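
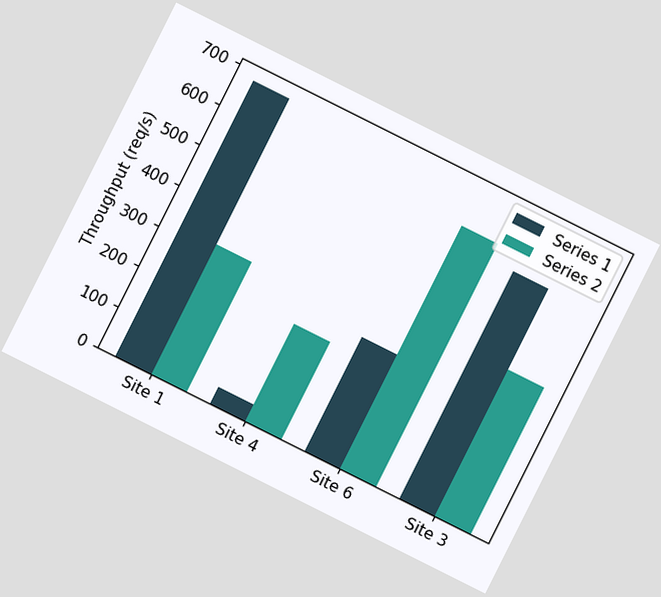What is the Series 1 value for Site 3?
560req/s

The chart is tilted about 27° clockwise. The Series 1 bar at Site 3 reaches 560req/s on the y-axis.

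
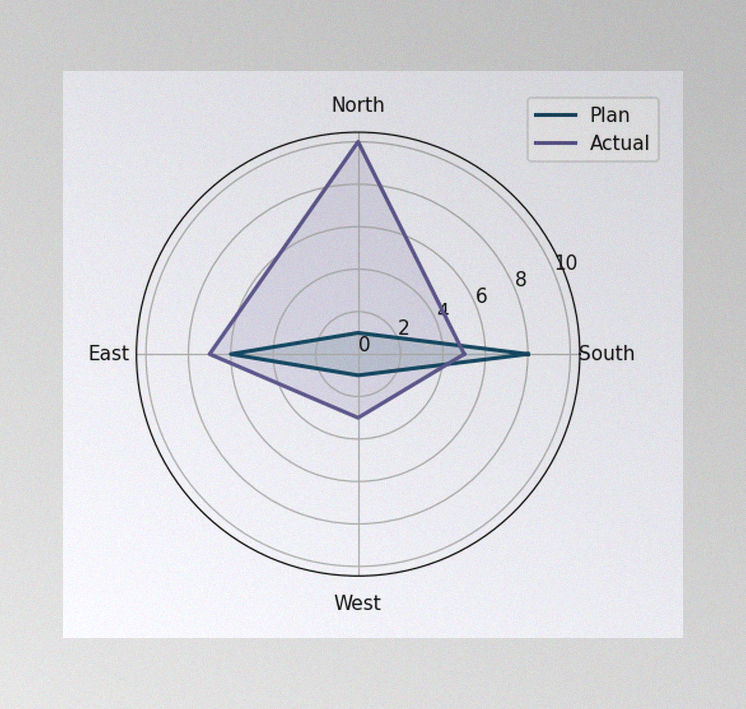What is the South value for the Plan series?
8

The image has some photo noise and uneven lighting. On the South axis, Plan reaches 8.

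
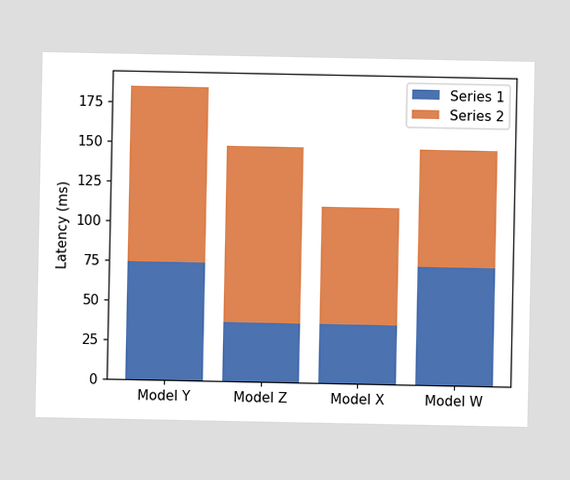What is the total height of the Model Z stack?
148ms

The Model Z stack's top reaches 148ms on the y-axis.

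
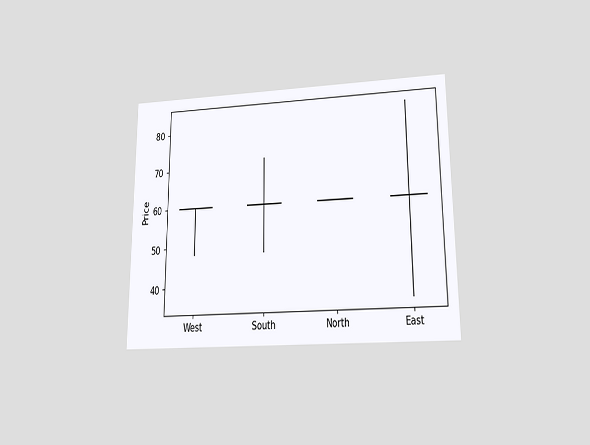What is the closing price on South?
60

The chart is viewed slightly from below. The South candle closes at 60.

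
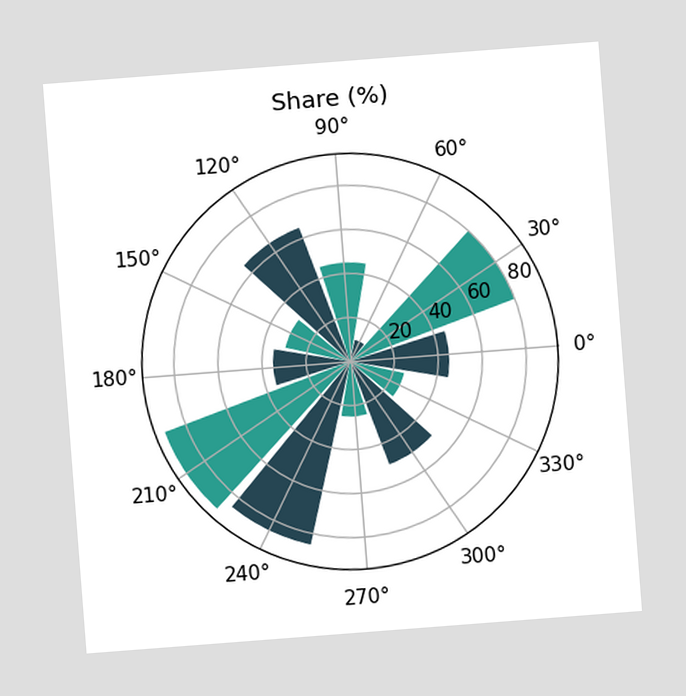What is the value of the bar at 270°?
The chart is tilted about 4° counter-clockwise. The bar at 270° reaches 25% on the radial axis.

25%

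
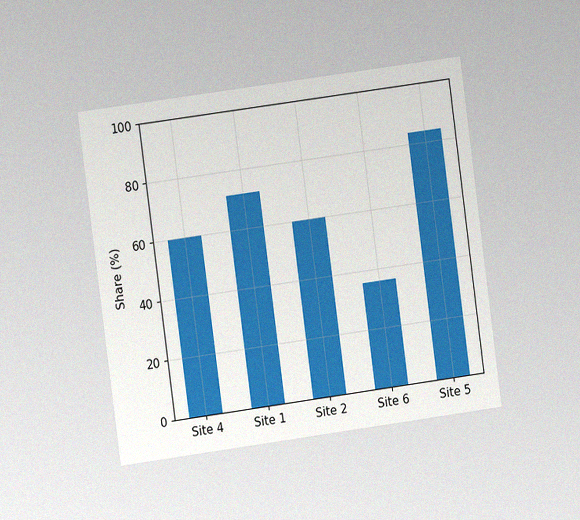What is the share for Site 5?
84%

The chart is tilted about 8° counter-clockwise and viewed at a slight angle, with some photo noise. Reading along the chart's y-axis, the Site 5 bar reaches 84%.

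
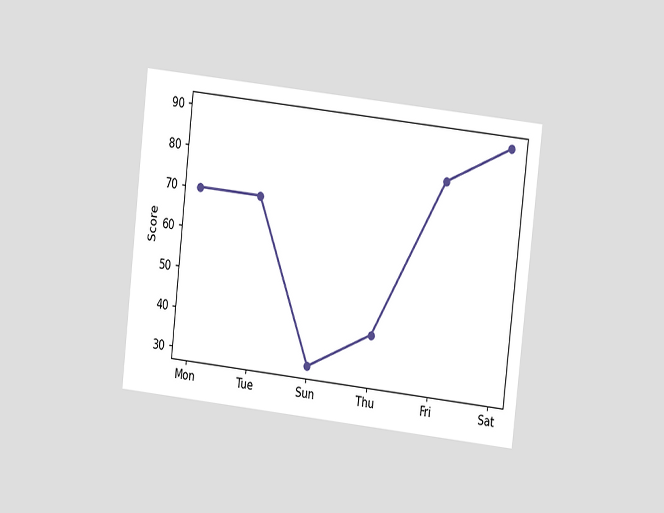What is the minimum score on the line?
30

The chart is tilted about 6° clockwise and viewed at a slight angle. The lowest point is at Sun, and reading across to the y-axis gives 30.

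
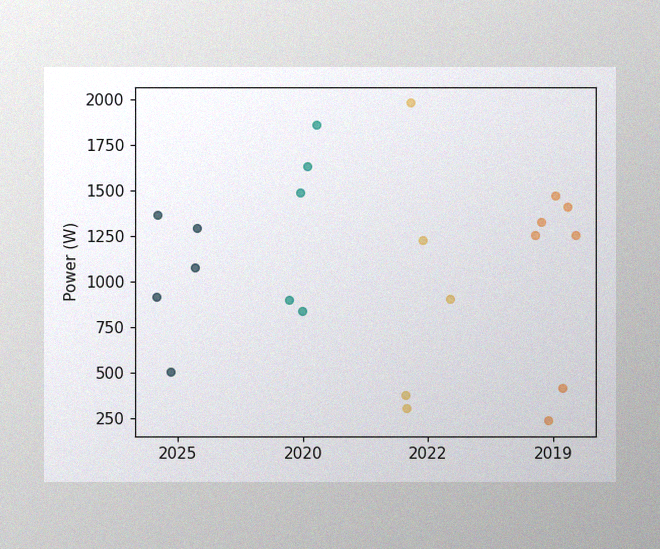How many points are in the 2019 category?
7

The image has some photo noise and uneven lighting. Counting the markers in the 2019 column gives 7.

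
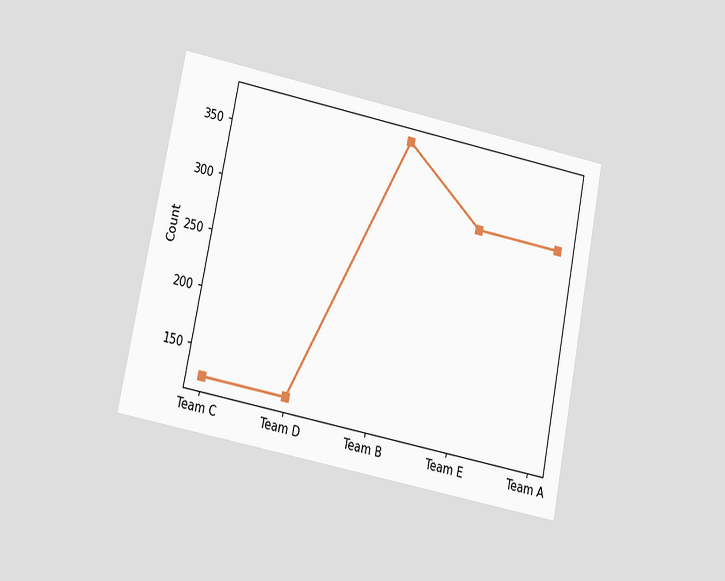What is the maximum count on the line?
The chart is tilted about 11° clockwise and viewed at a slight angle. The highest point is at Team B, and reading across to the y-axis gives 372.

372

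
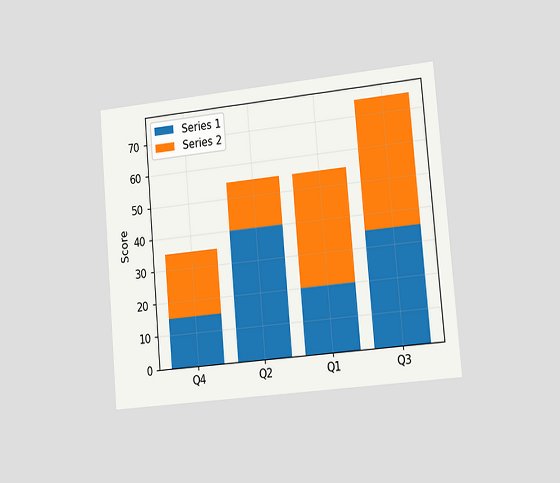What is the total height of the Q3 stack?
The chart is tilted about 5° counter-clockwise and viewed slightly from the right. The Q3 stack's top reaches 75 on the y-axis.

75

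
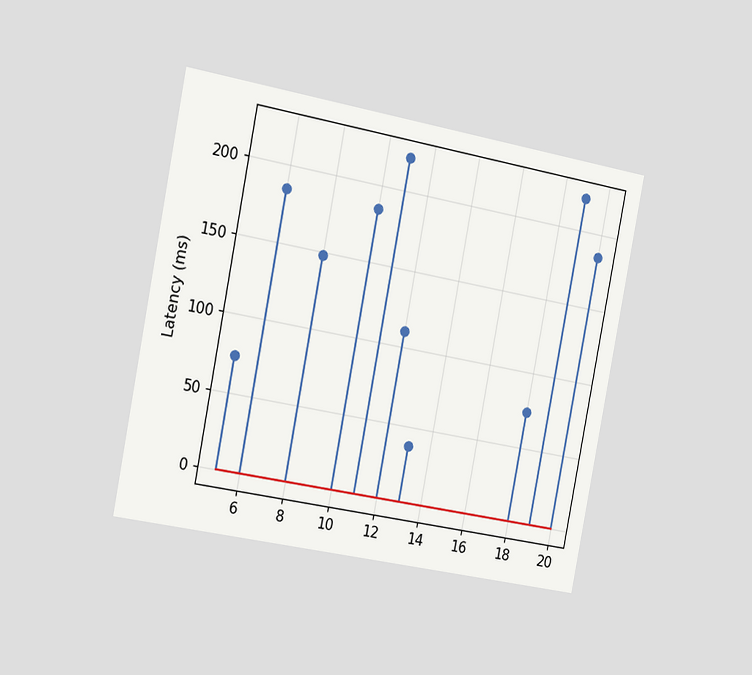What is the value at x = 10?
The chart is tilted about 11° clockwise and viewed slightly from the left. The stem at x=10 reaches 185ms.

185ms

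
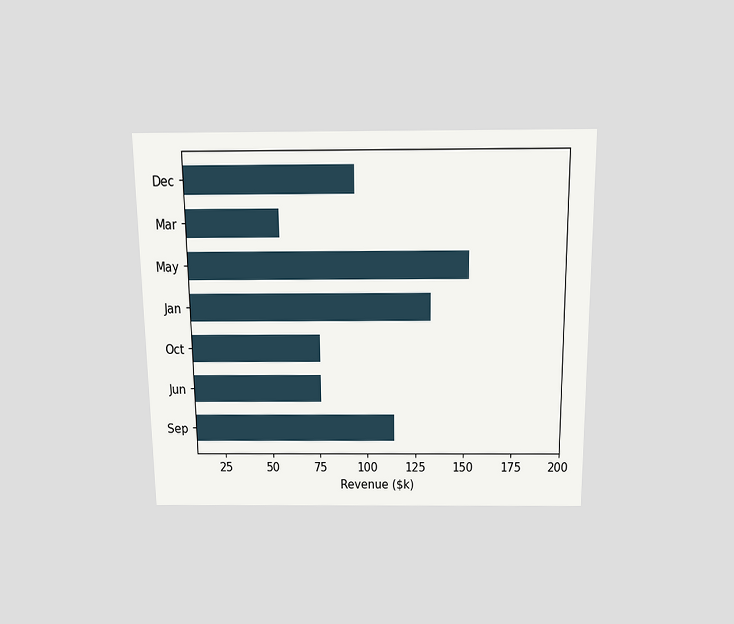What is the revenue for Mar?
The chart is viewed slightly from above. Reading along the chart's x-axis, the Mar bar reaches $57k.

$57k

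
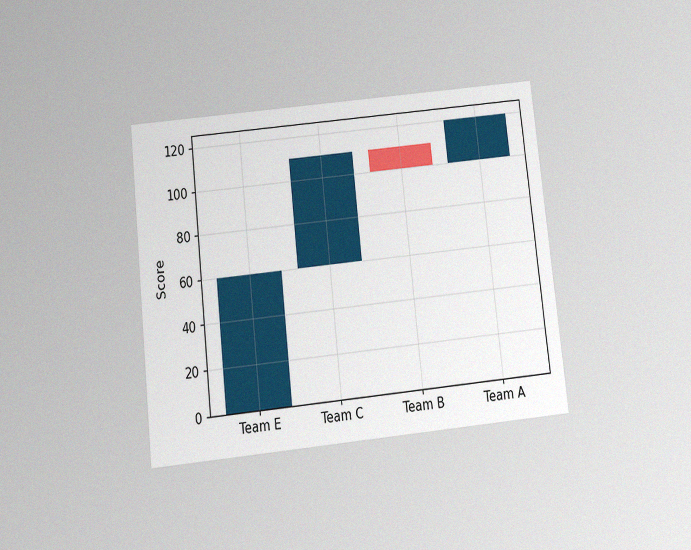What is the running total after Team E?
The chart is tilted about 6° counter-clockwise and viewed slightly from below, with some photo noise. After Team E the running total reaches 60.

60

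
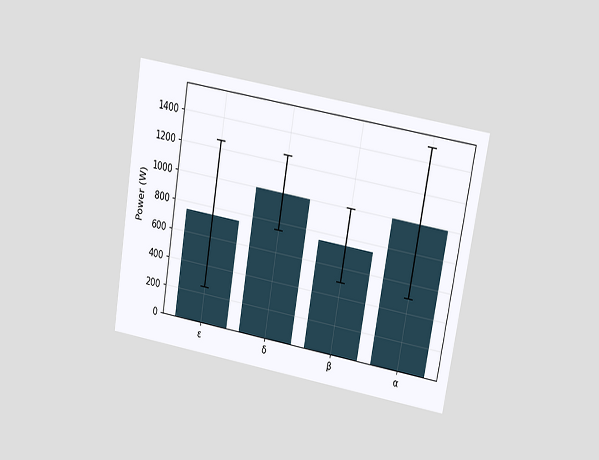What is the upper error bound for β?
The chart is tilted about 10° clockwise and viewed at a slight angle. The β bar's upper whisker reaches 1000W.

1000W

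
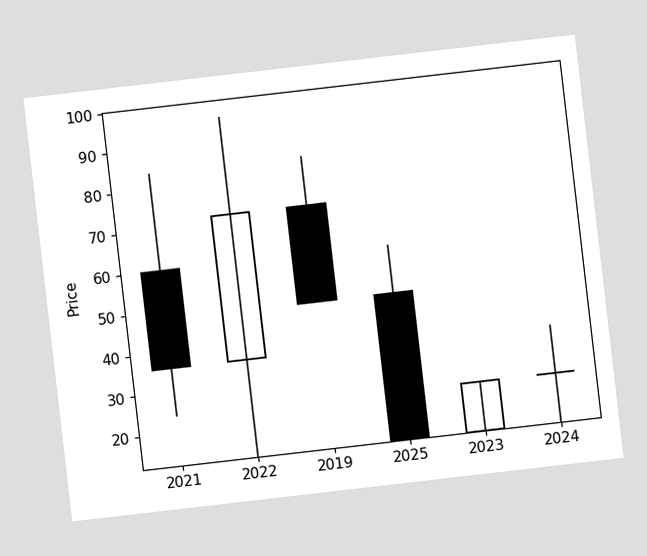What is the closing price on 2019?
48

The chart is tilted about 7° counter-clockwise. The 2019 candle closes at 48.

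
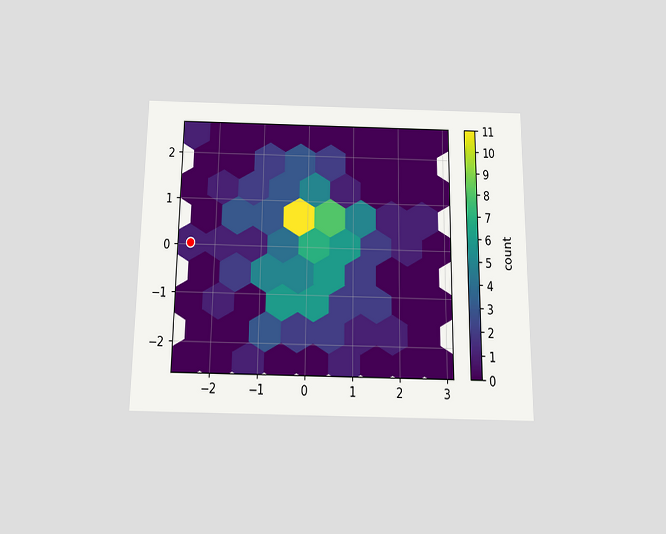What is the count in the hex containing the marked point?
1

The chart is viewed slightly from below. The marked hex reads 1 on the colorbar.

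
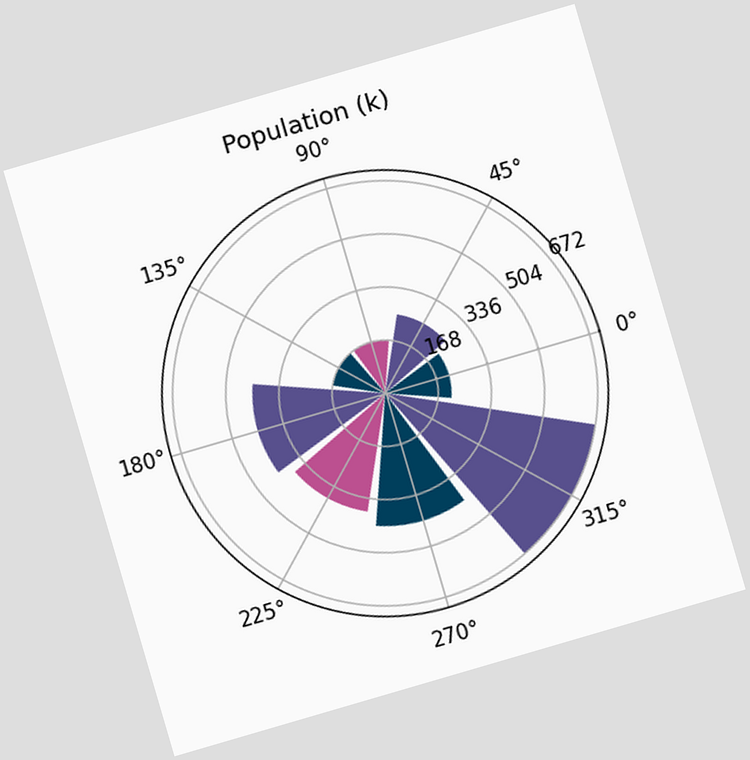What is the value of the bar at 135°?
168k

The chart is tilted about 16° counter-clockwise. The bar at 135° reaches 168k on the radial axis.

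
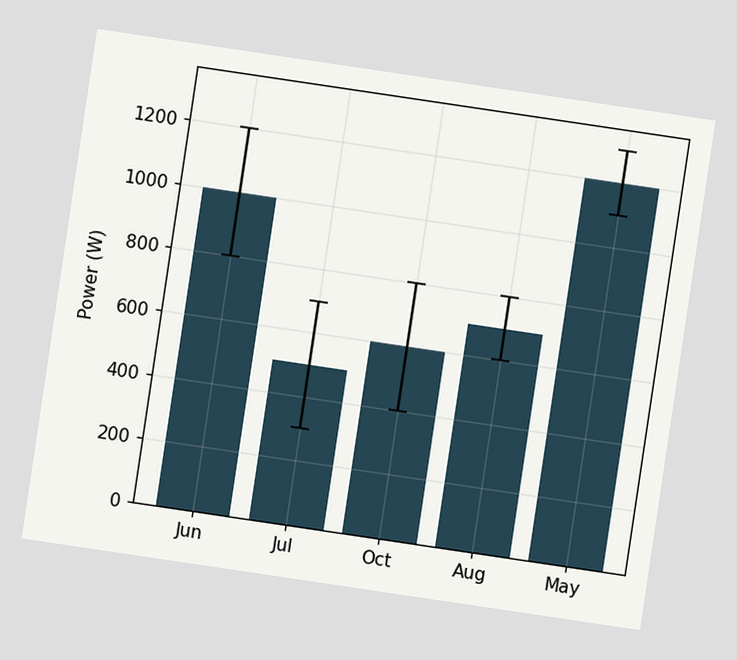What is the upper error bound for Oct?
800W

The chart is tilted about 8° clockwise. The Oct bar's upper whisker reaches 800W.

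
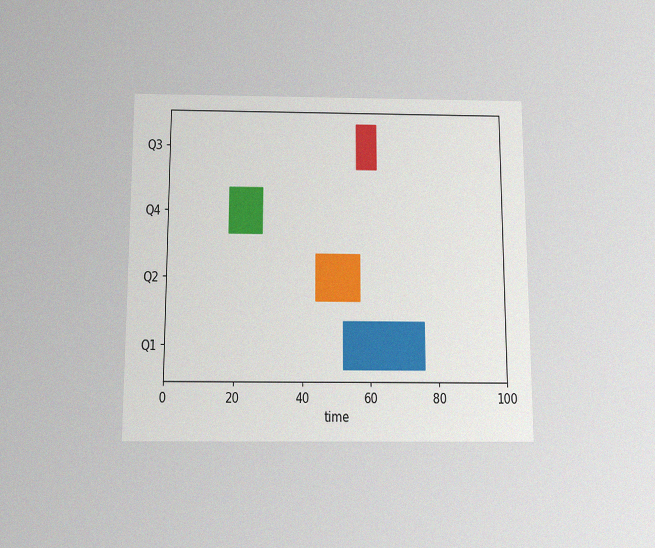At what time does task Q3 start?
56

The chart is viewed slightly from below, with some photo noise. The Q3 bar begins at t=56.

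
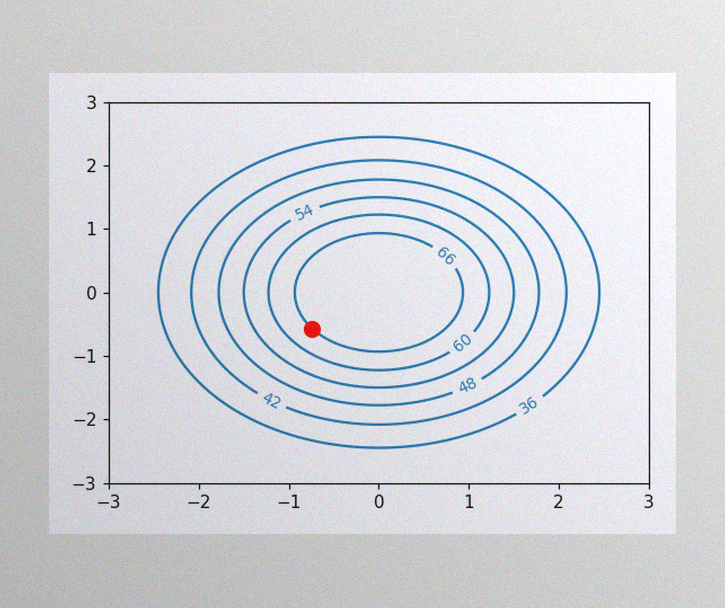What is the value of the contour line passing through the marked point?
The image has some photo noise and uneven lighting. The marked point sits on the contour labelled 66.

66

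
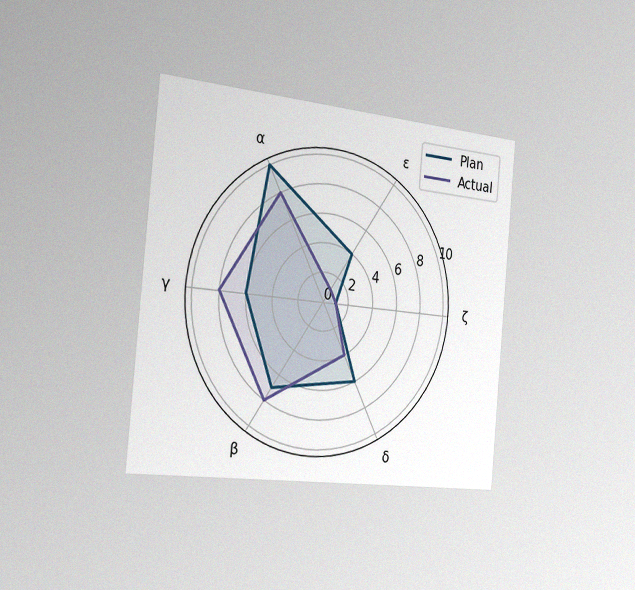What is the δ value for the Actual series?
4

The chart is tilted about 5° clockwise and viewed slightly from the left, with some photo noise. On the δ axis, Actual reaches 4.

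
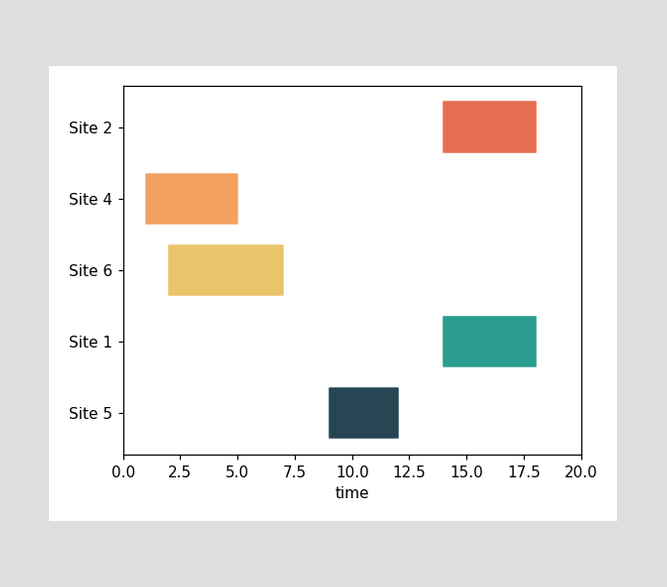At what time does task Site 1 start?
The Site 1 bar begins at t=14.

14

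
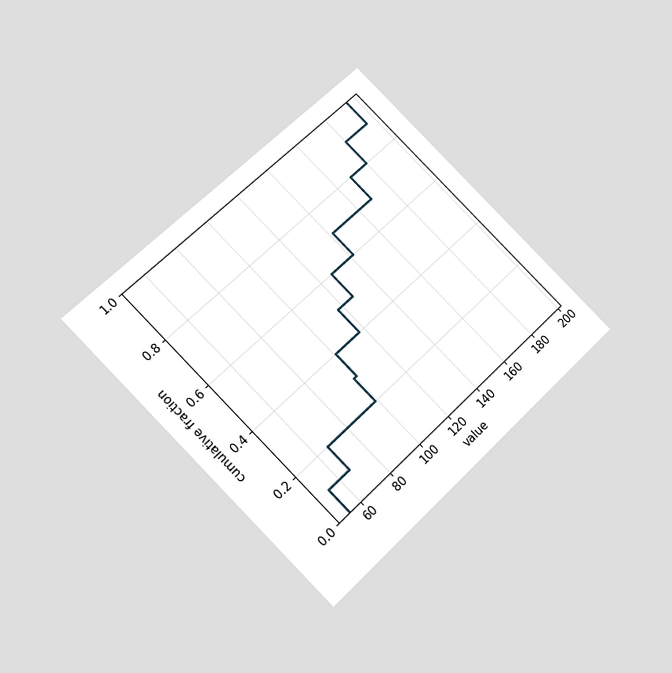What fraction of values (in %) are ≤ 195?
The chart is tilted about 45° counter-clockwise and viewed slightly from below. At x=195 the ECDF step is at 100%.

100%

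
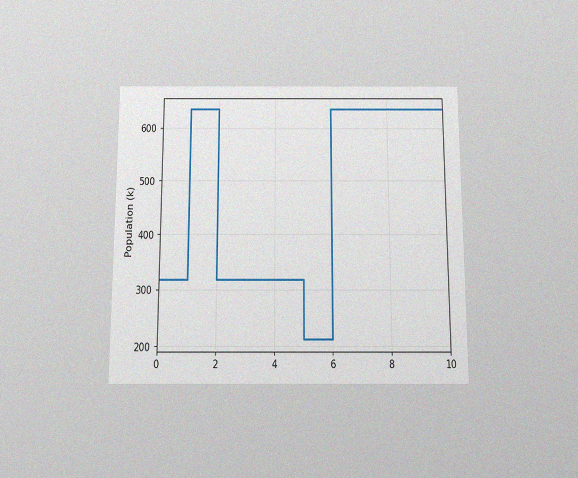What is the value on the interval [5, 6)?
212k

The chart is viewed slightly from below, with some photo noise. On [5, 6) the step sits at 212k.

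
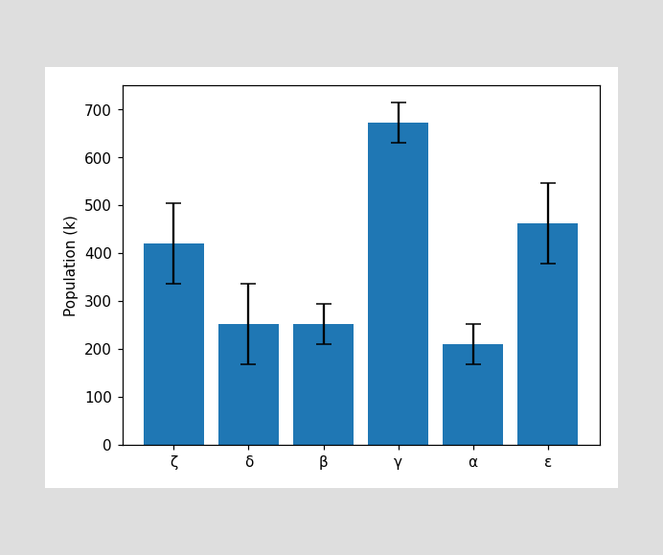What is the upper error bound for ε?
The ε bar's upper whisker reaches 546k.

546k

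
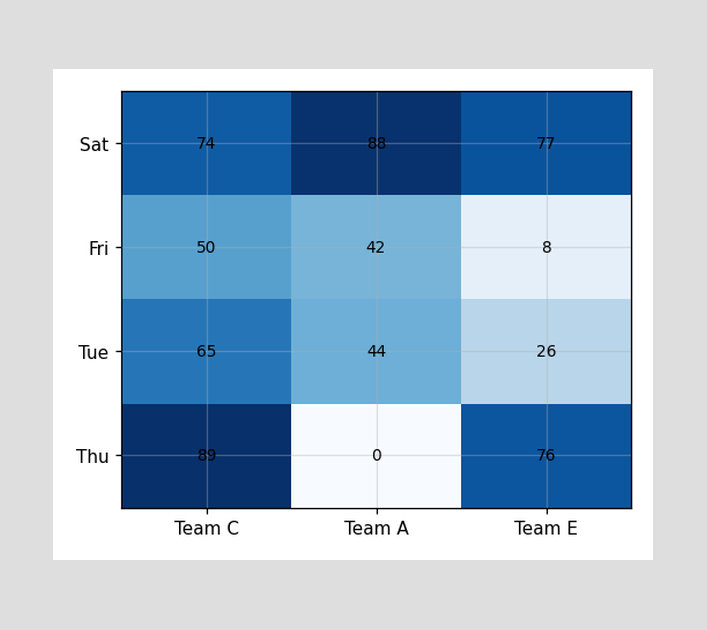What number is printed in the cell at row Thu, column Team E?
The (Thu, Team E) cell reads 76.

76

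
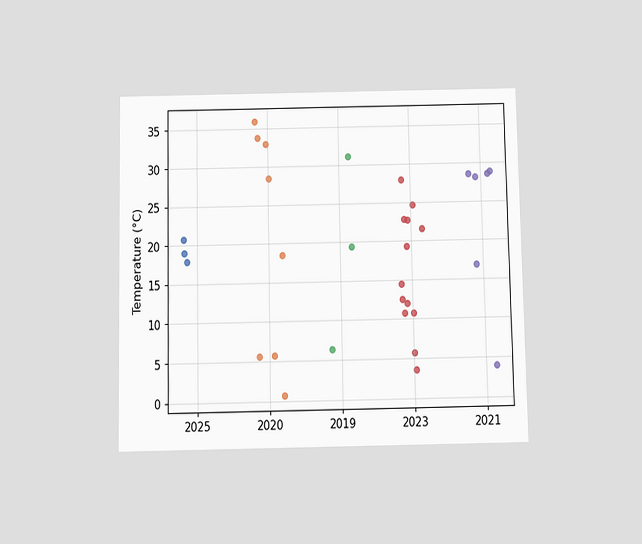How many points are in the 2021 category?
The chart is viewed slightly from below. Counting the markers in the 2021 column gives 6.

6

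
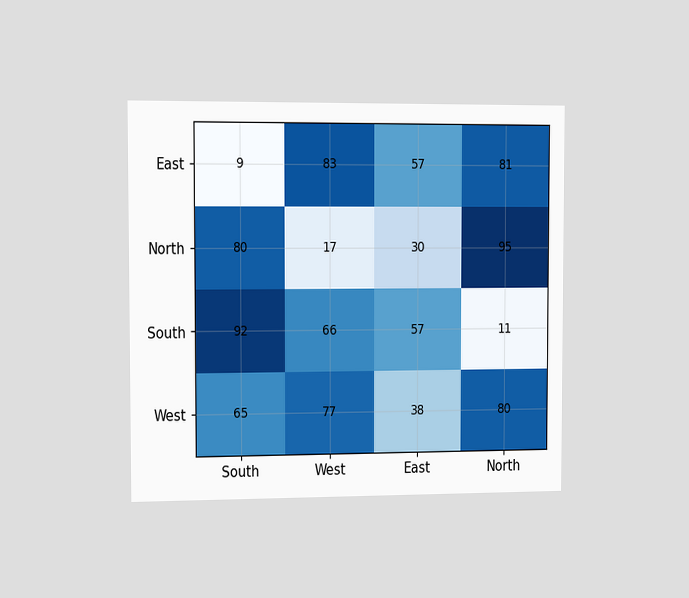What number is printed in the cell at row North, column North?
The chart is viewed slightly from the left. The (North, North) cell reads 95.

95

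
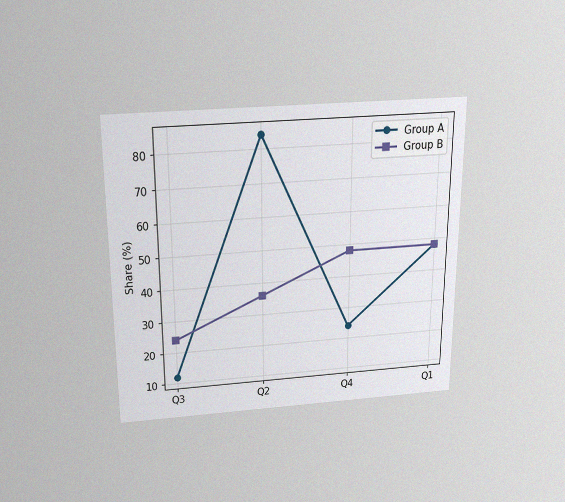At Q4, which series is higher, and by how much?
Group B, by 24%

The chart is viewed slightly from above, with some photo noise. At Q4, Group B sits above the other line by 24%.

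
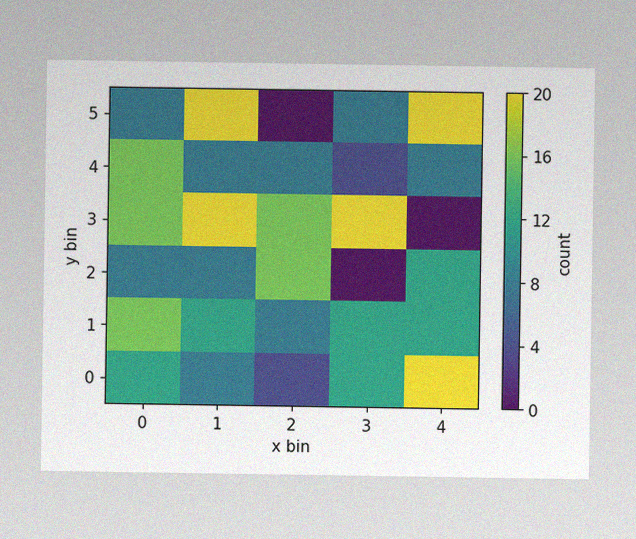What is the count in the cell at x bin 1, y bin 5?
The image has some photo noise and uneven lighting. Matching the cell (1, 5) against the colorbar gives 20.

20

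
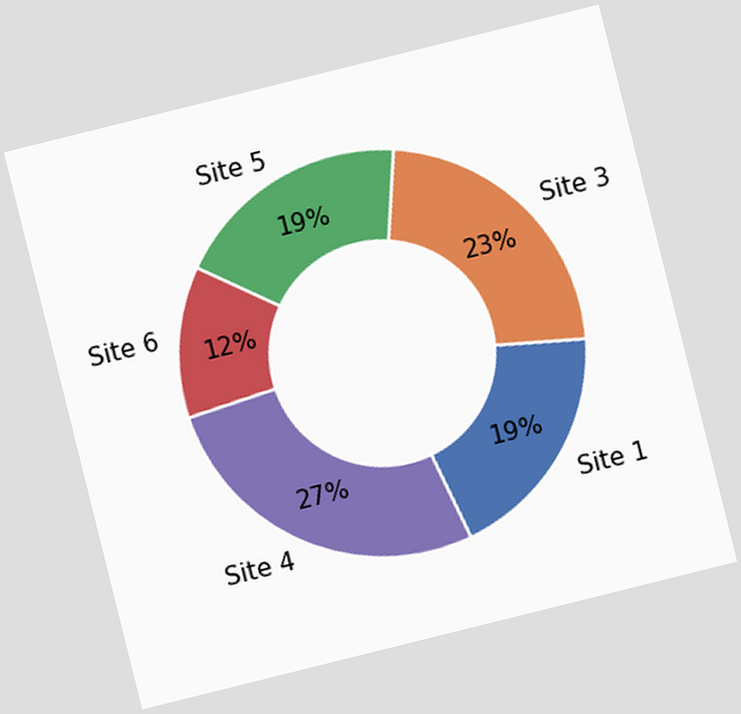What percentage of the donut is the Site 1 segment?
The chart is tilted about 14° counter-clockwise. The Site 1 segment takes up 19% of the ring.

19%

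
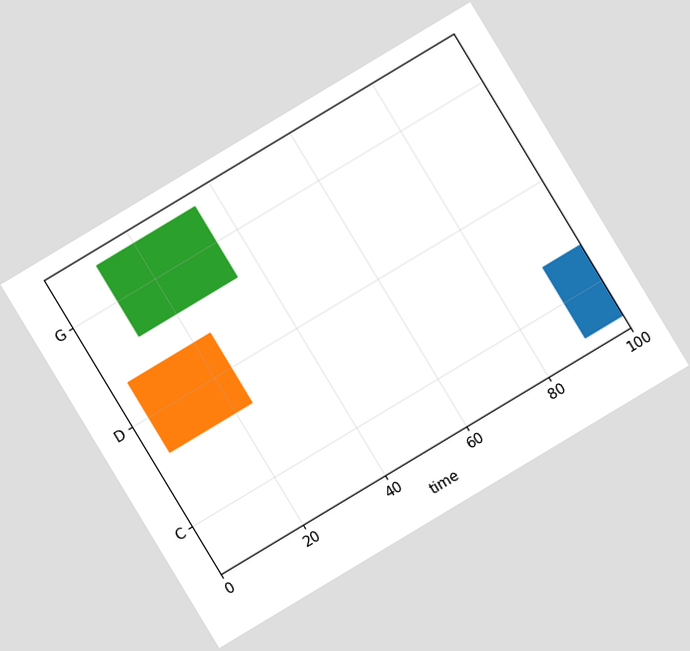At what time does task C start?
91

The chart is tilted about 31° counter-clockwise. The C bar begins at t=91.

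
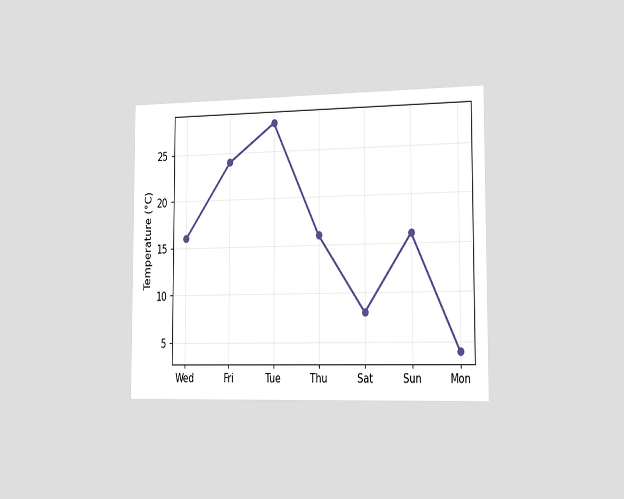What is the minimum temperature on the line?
4°C

The chart is viewed slightly from the right. The lowest point is at Mon, and reading across to the y-axis gives 4°C.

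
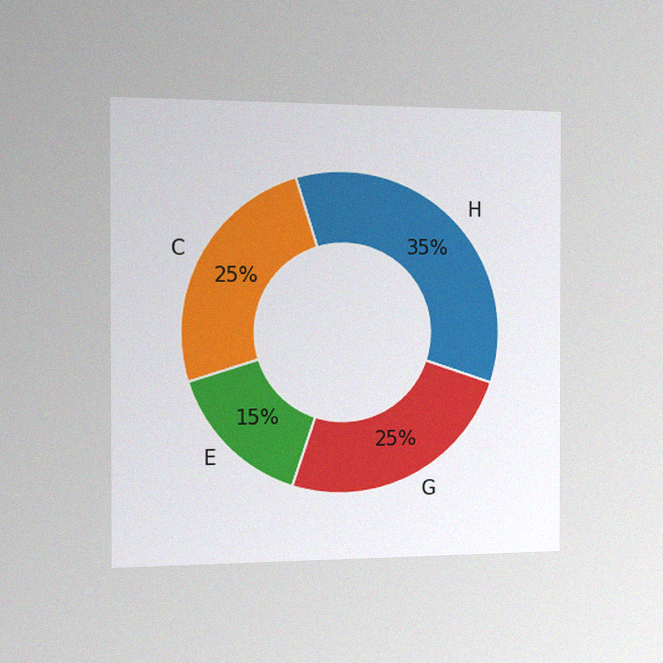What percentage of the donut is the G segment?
25%

The chart is viewed slightly from the left, with some photo noise. The G segment takes up 25% of the ring.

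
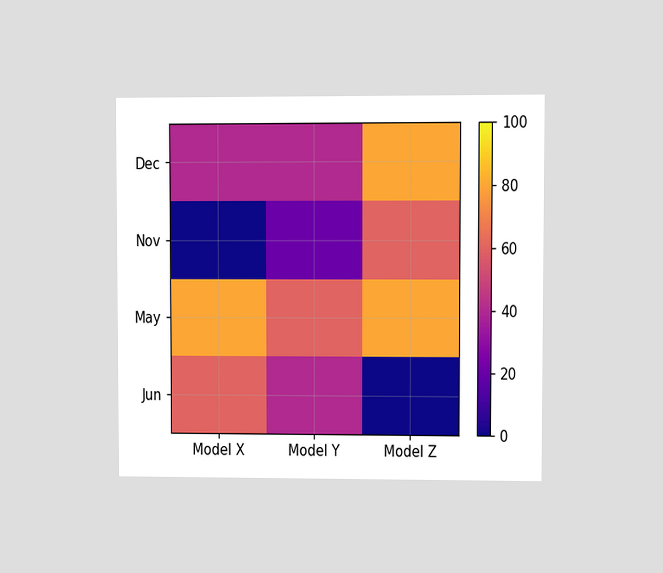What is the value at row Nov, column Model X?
0

The chart is viewed at a slight angle. Matching cell (Nov, Model X) against the colorbar gives 0.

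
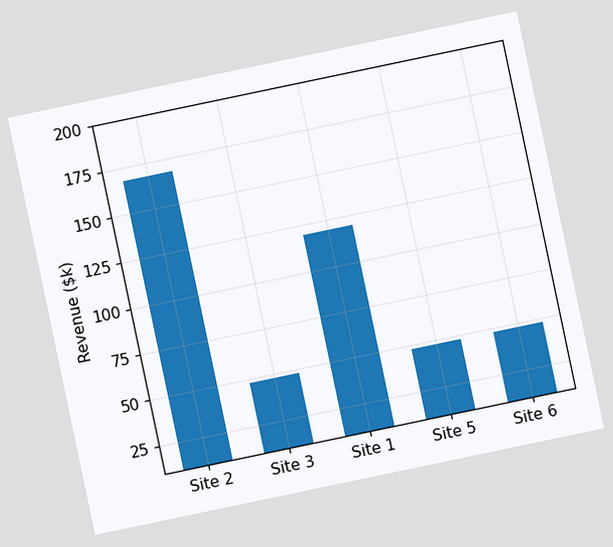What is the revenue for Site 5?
The chart is tilted about 12° counter-clockwise. Reading along the chart's y-axis, the Site 5 bar reaches $48k.

$48k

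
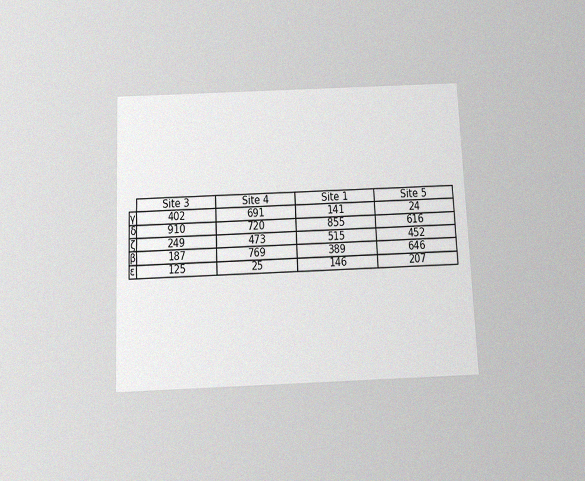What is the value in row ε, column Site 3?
The chart is tilted about 2° counter-clockwise and viewed slightly from below, with some photo noise. The (ε, Site 3) cell reads 125.

125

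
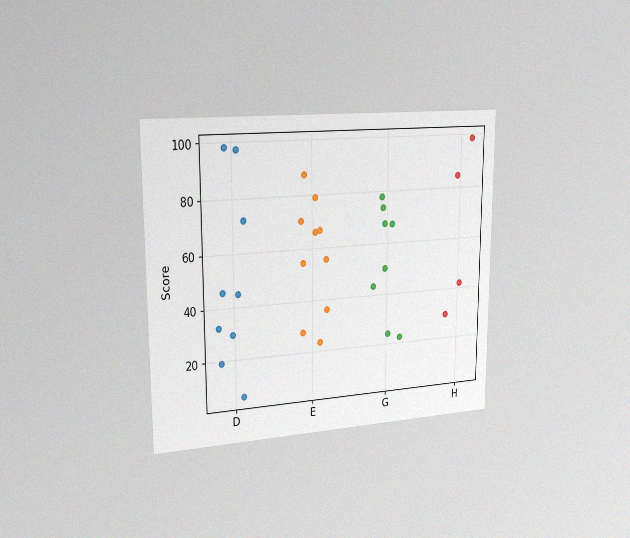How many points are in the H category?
4

The chart is viewed slightly from the left, with some photo noise. Counting the markers in the H column gives 4.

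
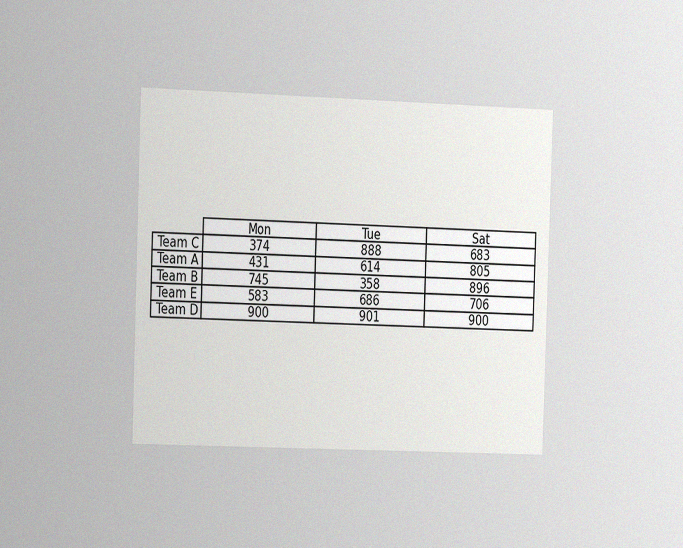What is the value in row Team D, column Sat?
900

The chart is viewed slightly from the left, with some photo noise. The (Team D, Sat) cell reads 900.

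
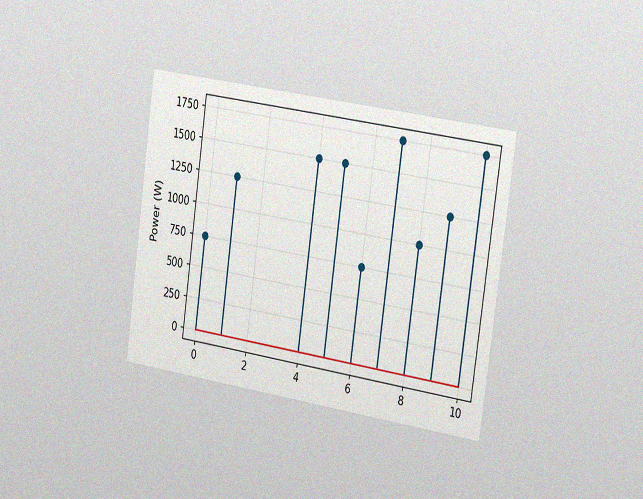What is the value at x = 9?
1250W

The chart is tilted about 8° clockwise and viewed slightly from the right, with some photo noise. The stem at x=9 reaches 1250W.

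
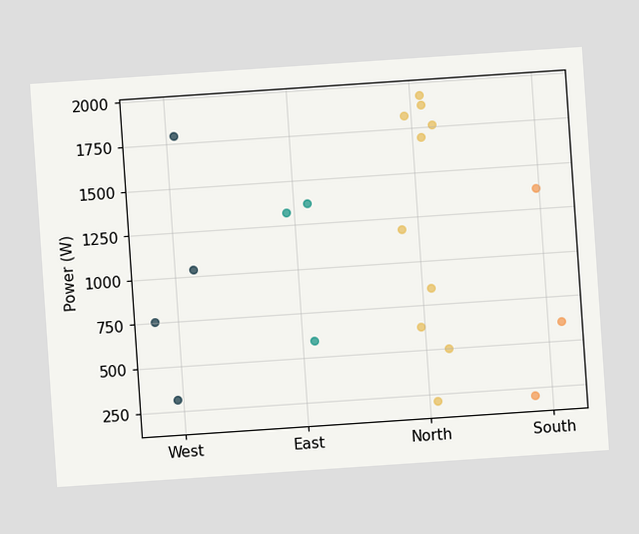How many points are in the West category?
4

The chart is tilted about 4° counter-clockwise. Counting the markers in the West column gives 4.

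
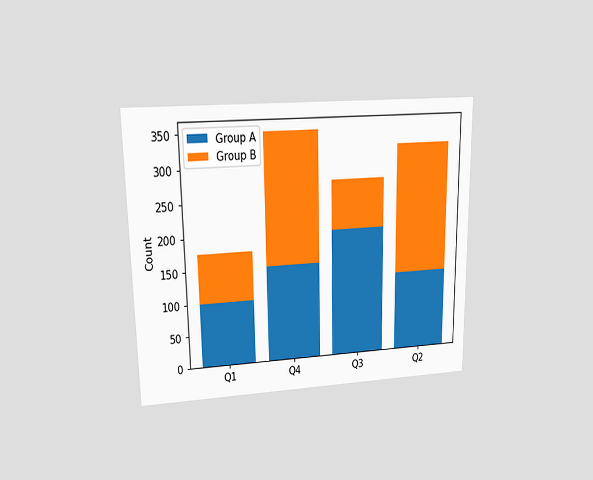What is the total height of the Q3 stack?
The chart is viewed at a slight angle. The Q3 stack's top reaches 275 on the y-axis.

275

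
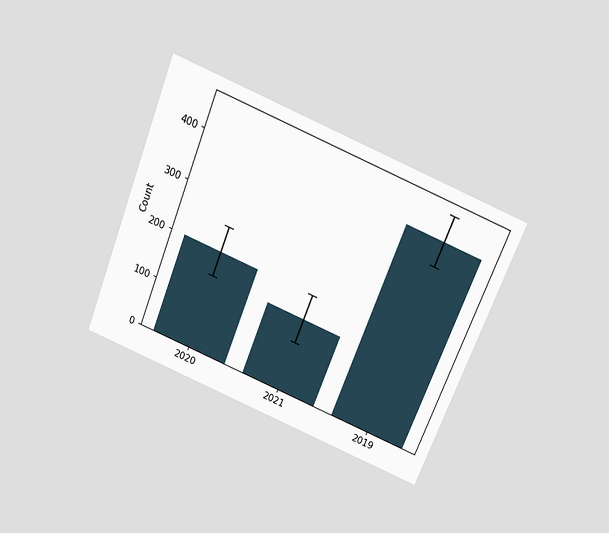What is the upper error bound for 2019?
The chart is tilted about 22° clockwise and viewed slightly from above. The 2019 bar's upper whisker reaches 450.

450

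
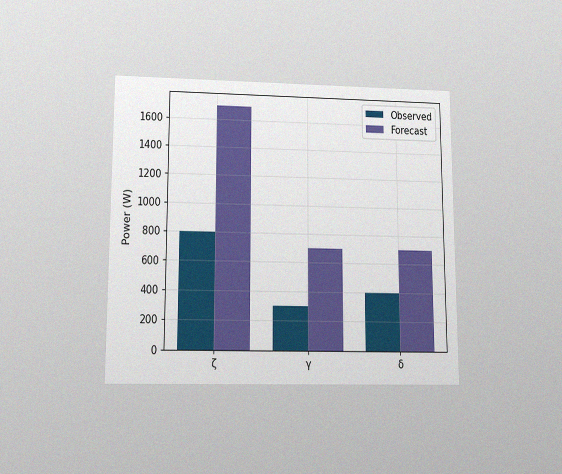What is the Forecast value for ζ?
1700W

The chart is viewed slightly from below, with some photo noise. The Forecast bar at ζ reaches 1700W on the y-axis.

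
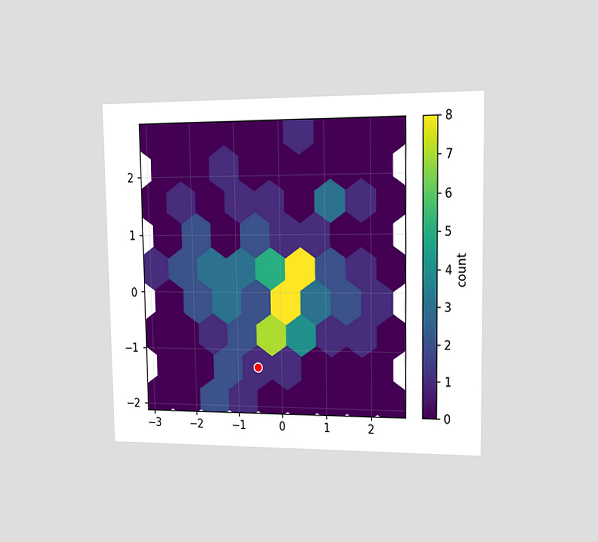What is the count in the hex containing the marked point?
The chart is viewed slightly from the right. The marked hex reads 1 on the colorbar.

1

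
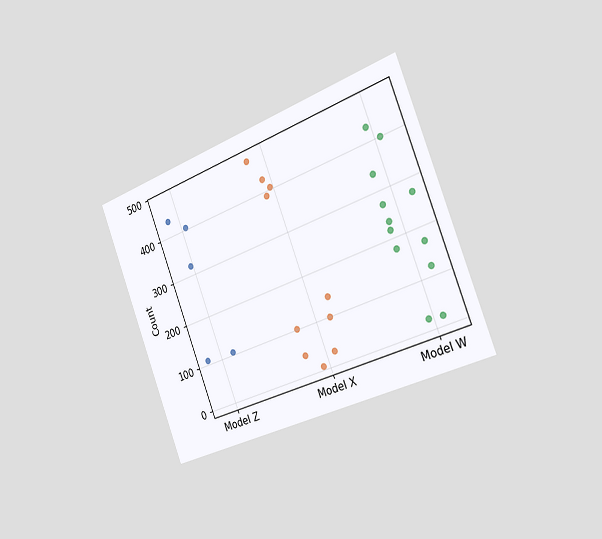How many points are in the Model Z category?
The chart is tilted about 21° counter-clockwise and viewed slightly from the right. Counting the markers in the Model Z column gives 5.

5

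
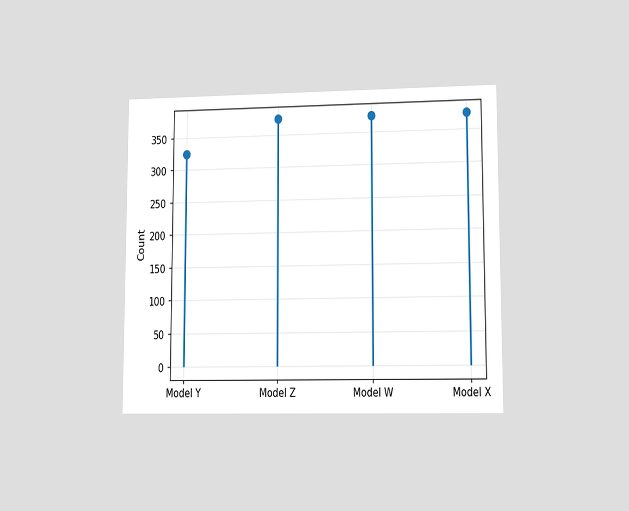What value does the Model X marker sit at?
375

The chart is viewed at a slight angle. The Model X marker sits at 375.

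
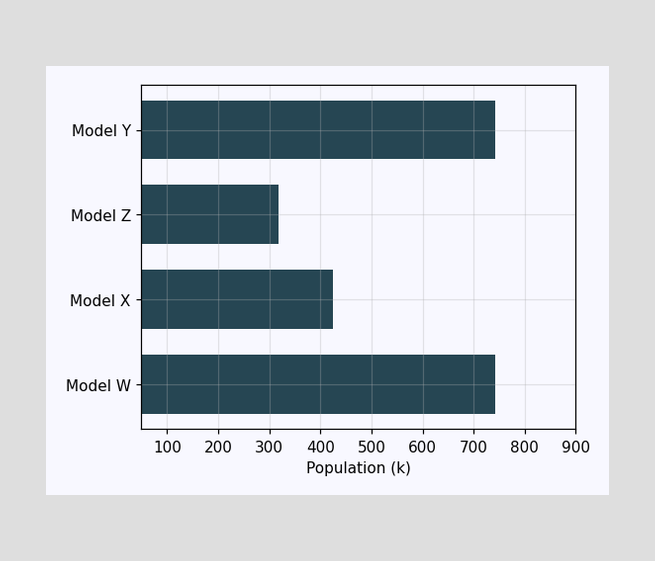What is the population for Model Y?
742k

Reading along the chart's x-axis, the Model Y bar reaches 742k.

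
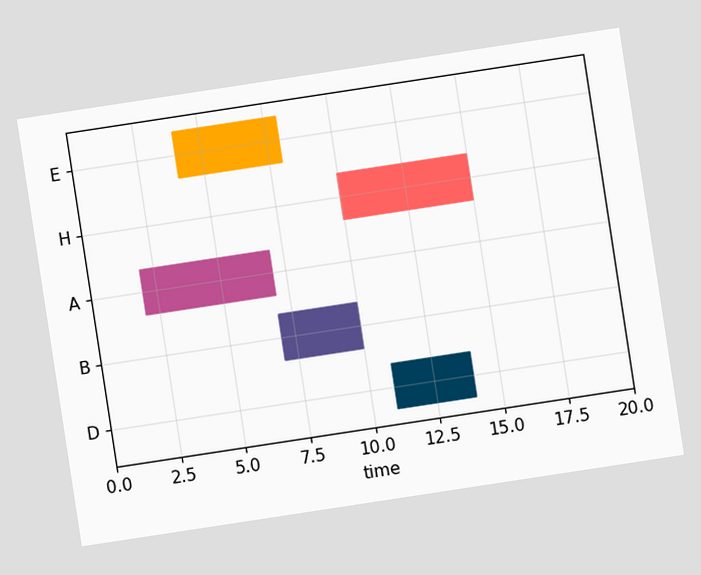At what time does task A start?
The chart is tilted about 9° counter-clockwise. The A bar begins at t=2.

2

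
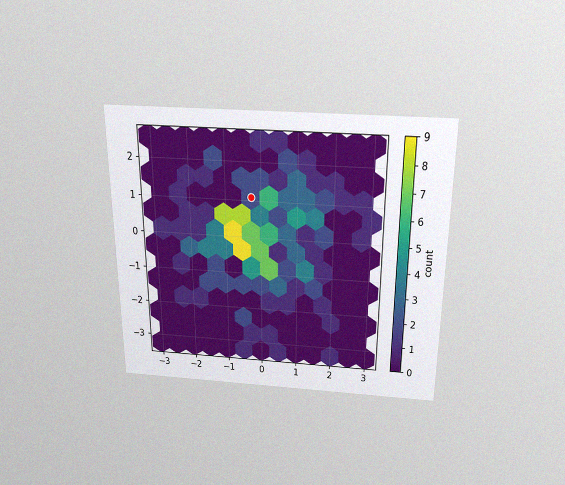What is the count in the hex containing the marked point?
2

The chart is viewed slightly from above, with some photo noise. The marked hex reads 2 on the colorbar.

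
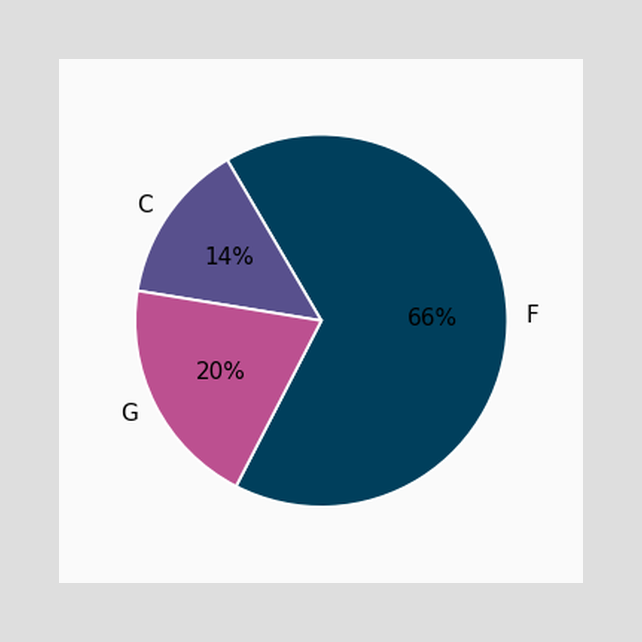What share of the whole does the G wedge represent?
20%

The G slice takes up 20% of the pie.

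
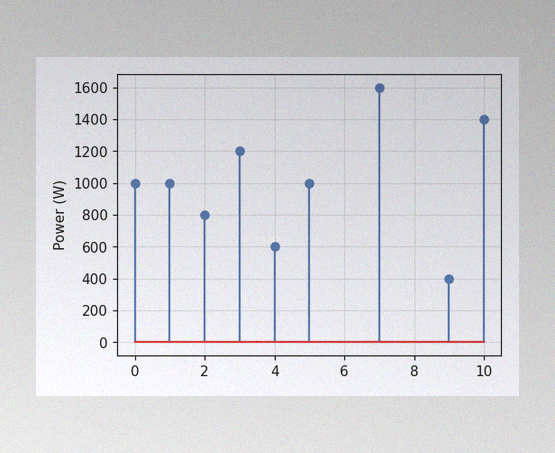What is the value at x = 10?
1400W

The image has some photo noise and uneven lighting. The stem at x=10 reaches 1400W.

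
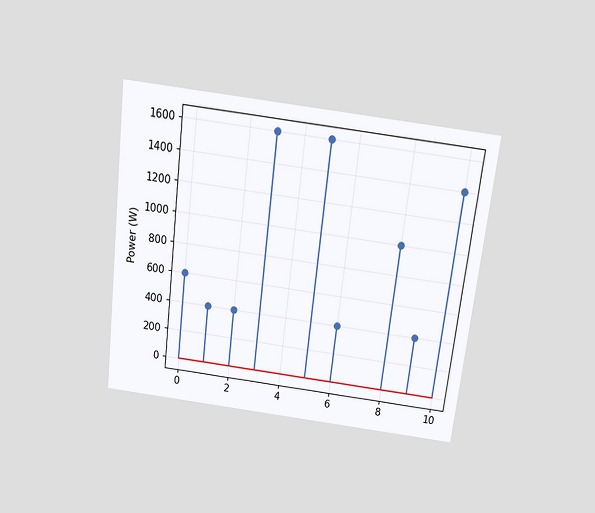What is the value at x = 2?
400W

The chart is tilted about 7° clockwise and viewed slightly from above. The stem at x=2 reaches 400W.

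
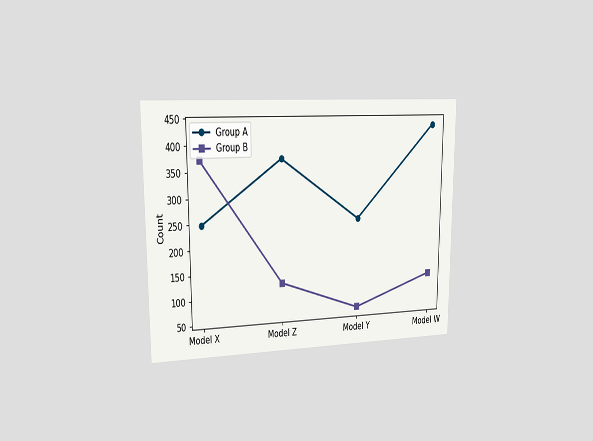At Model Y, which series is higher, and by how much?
Group A, by 186

The chart is viewed slightly from the left. At Model Y, Group A sits above the other line by 186.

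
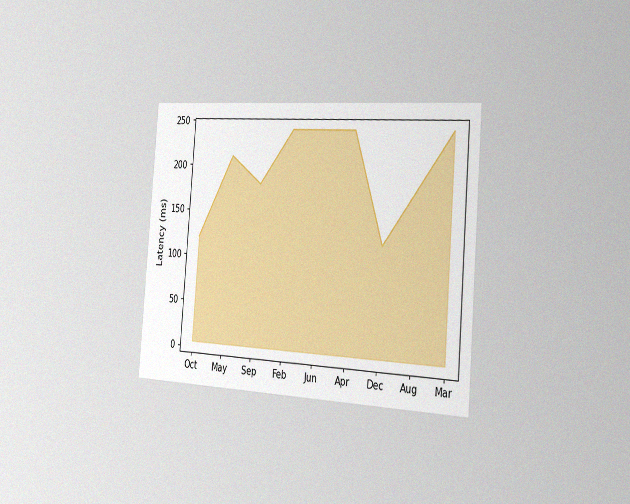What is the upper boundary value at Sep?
180ms

The chart is tilted about 4° clockwise and viewed slightly from the right, with some photo noise. At Sep the upper boundary is at 180ms.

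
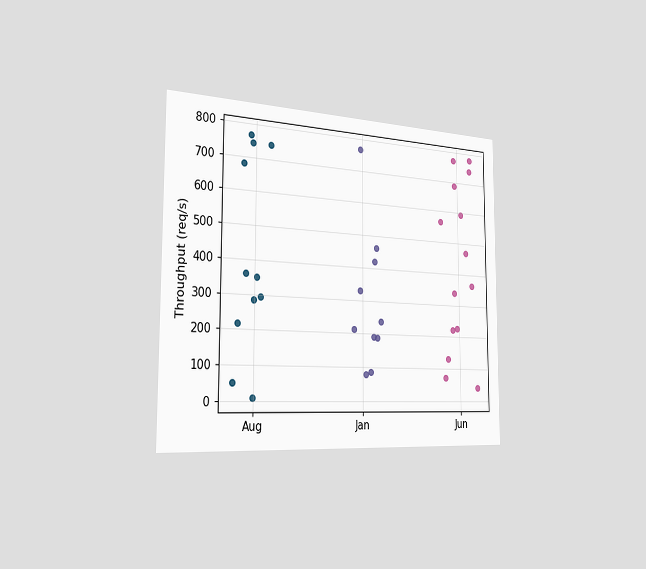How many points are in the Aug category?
11

The chart is viewed slightly from the left. Counting the markers in the Aug column gives 11.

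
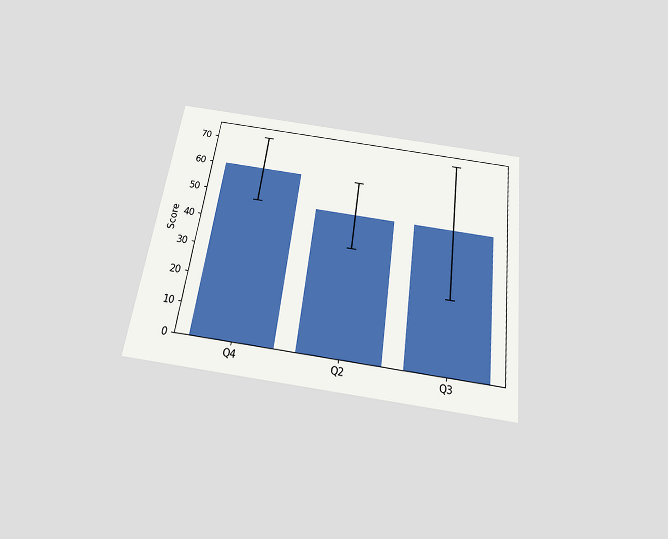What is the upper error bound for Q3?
72

The chart is tilted about 8° clockwise and viewed slightly from below. The Q3 bar's upper whisker reaches 72.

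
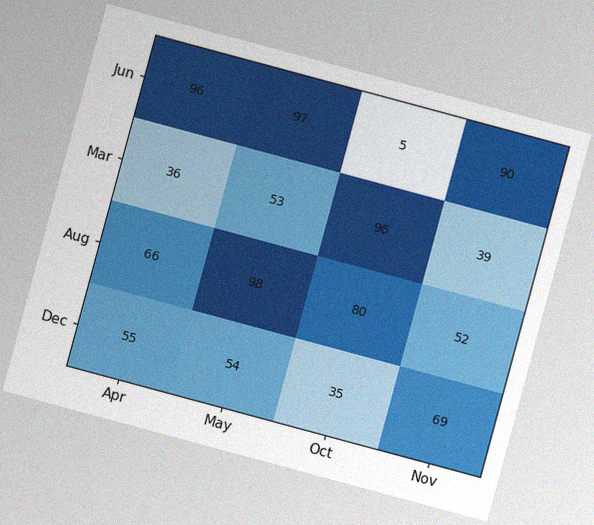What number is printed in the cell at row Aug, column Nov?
52

The chart is tilted about 15° clockwise, with some photo noise. The (Aug, Nov) cell reads 52.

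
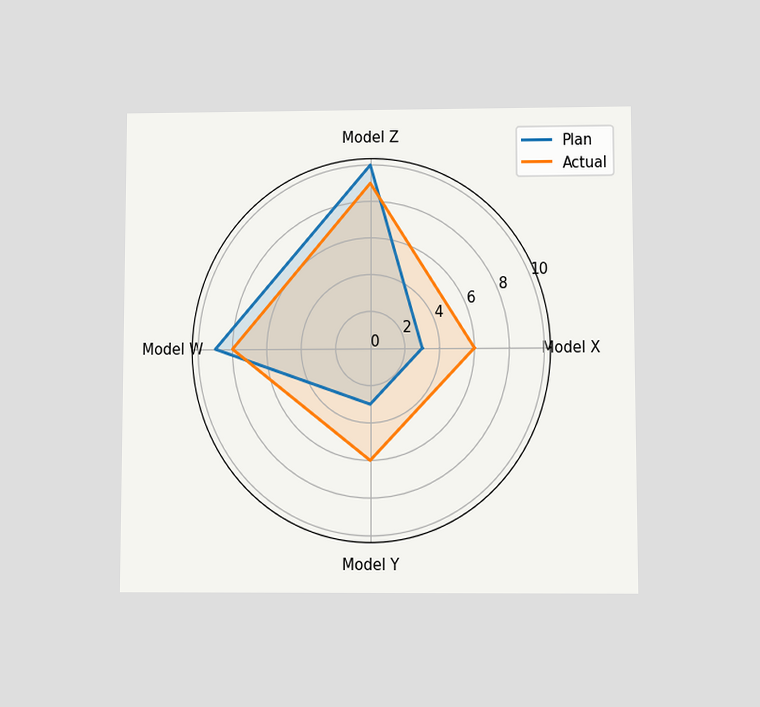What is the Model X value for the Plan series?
The chart is viewed slightly from below. On the Model X axis, Plan reaches 3.

3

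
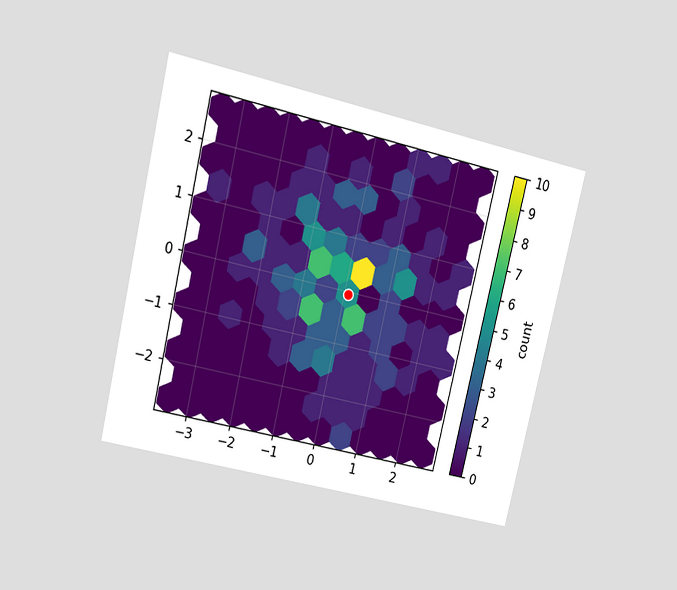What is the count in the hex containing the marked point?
5

The chart is tilted about 13° clockwise and viewed at a slight angle. The marked hex reads 5 on the colorbar.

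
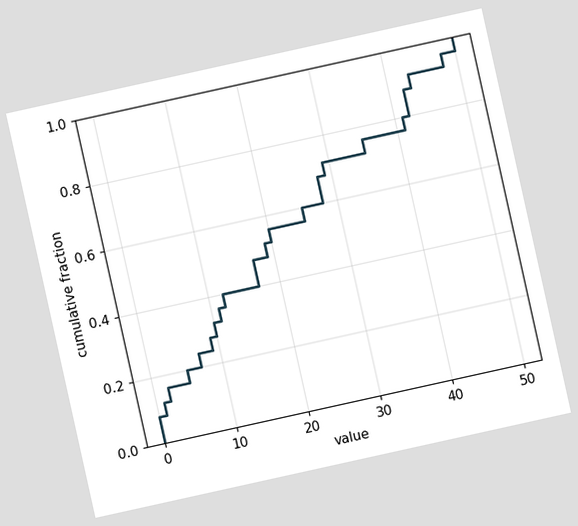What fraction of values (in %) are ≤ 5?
20%

The chart is tilted about 12° counter-clockwise. At x=5 the ECDF step is at 20%.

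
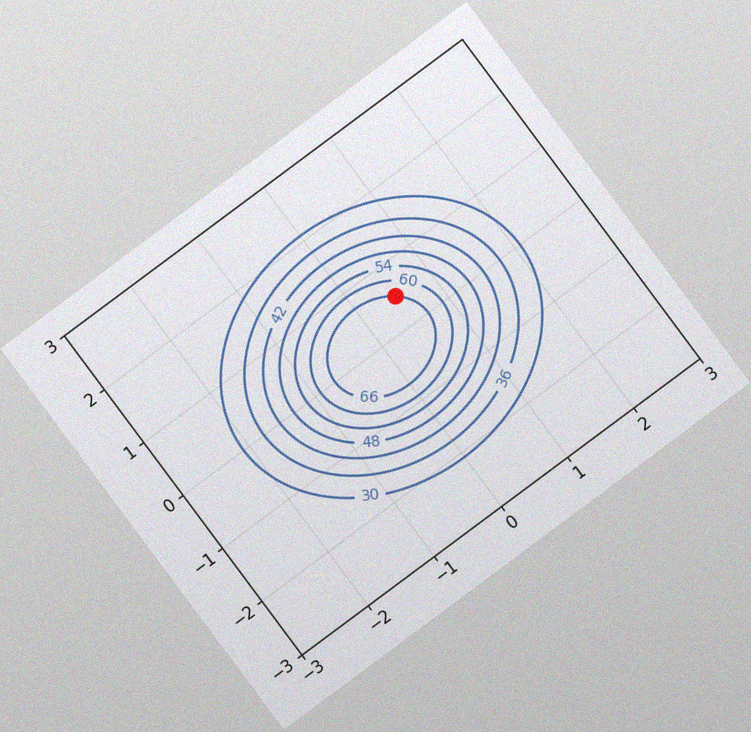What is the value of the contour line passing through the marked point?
The chart is tilted about 37° counter-clockwise, with some photo noise. The marked point sits on the contour labelled 66.

66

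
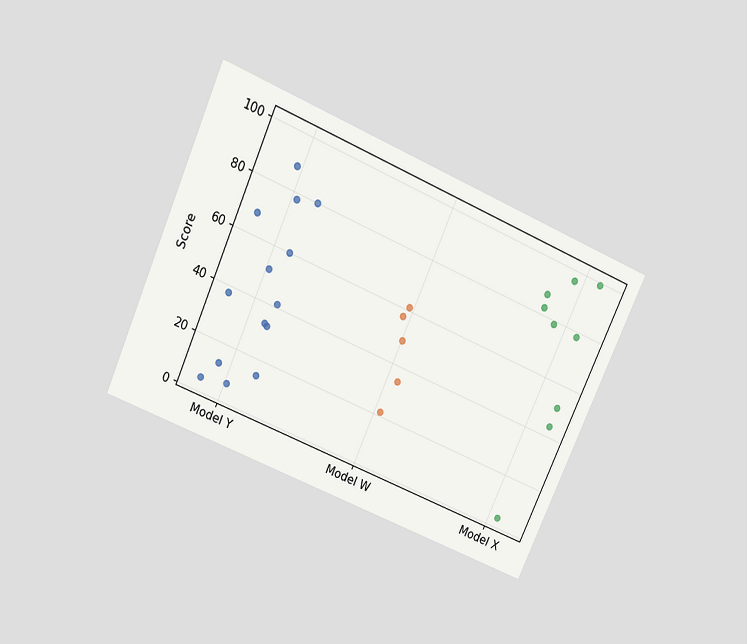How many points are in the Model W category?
The chart is tilted about 24° clockwise and viewed slightly from above. Counting the markers in the Model W column gives 5.

5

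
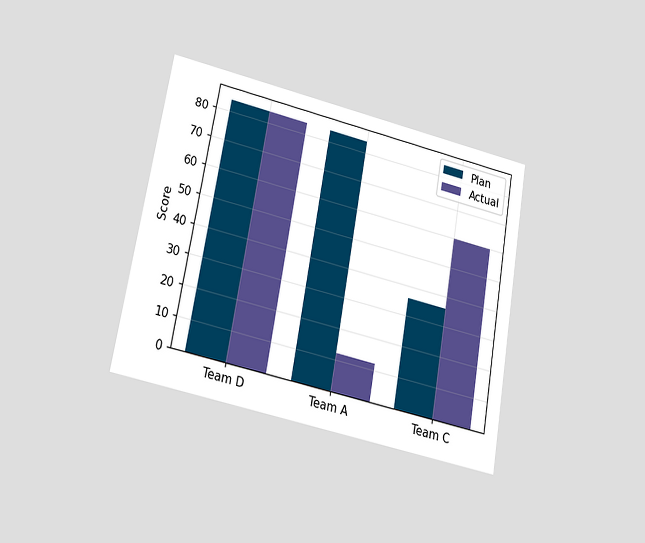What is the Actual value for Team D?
The chart is tilted about 10° clockwise and viewed slightly from below. The Actual bar at Team D reaches 84 on the y-axis.

84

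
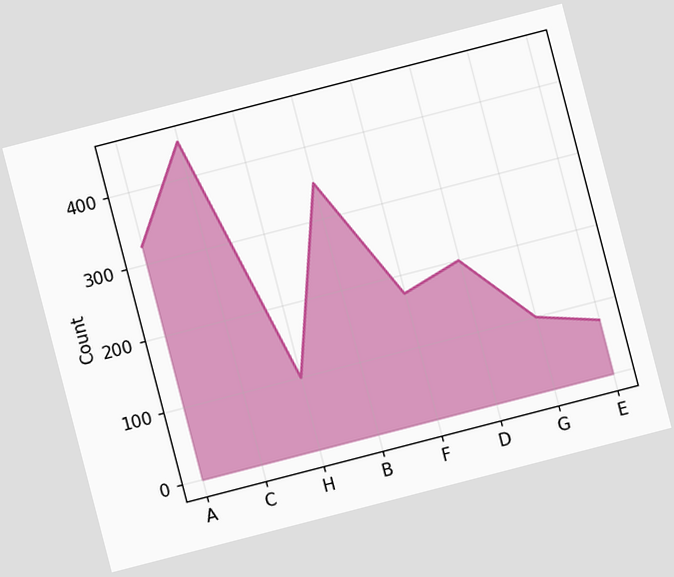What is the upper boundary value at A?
325

The chart is tilted about 14° counter-clockwise. At A the upper boundary is at 325.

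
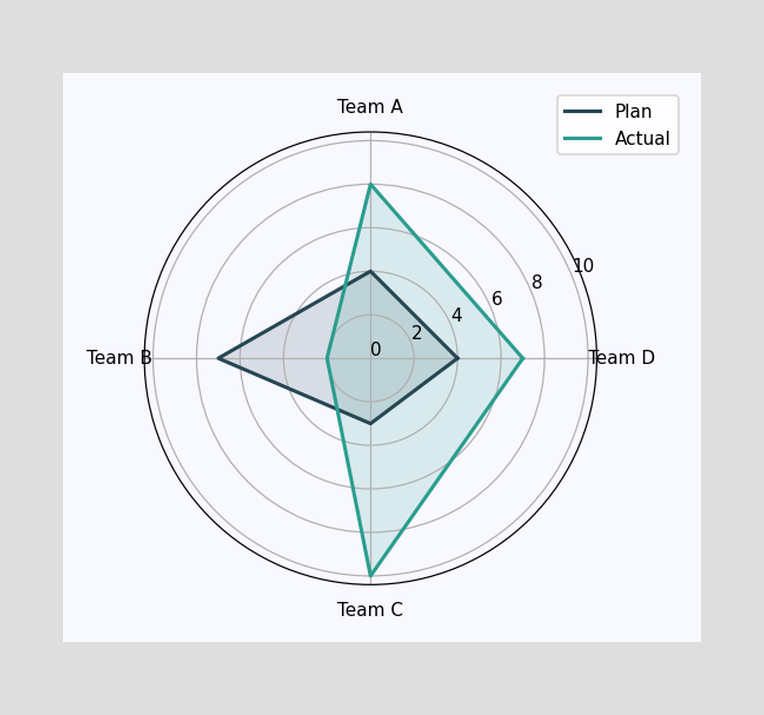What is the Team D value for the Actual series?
On the Team D axis, Actual reaches 7.

7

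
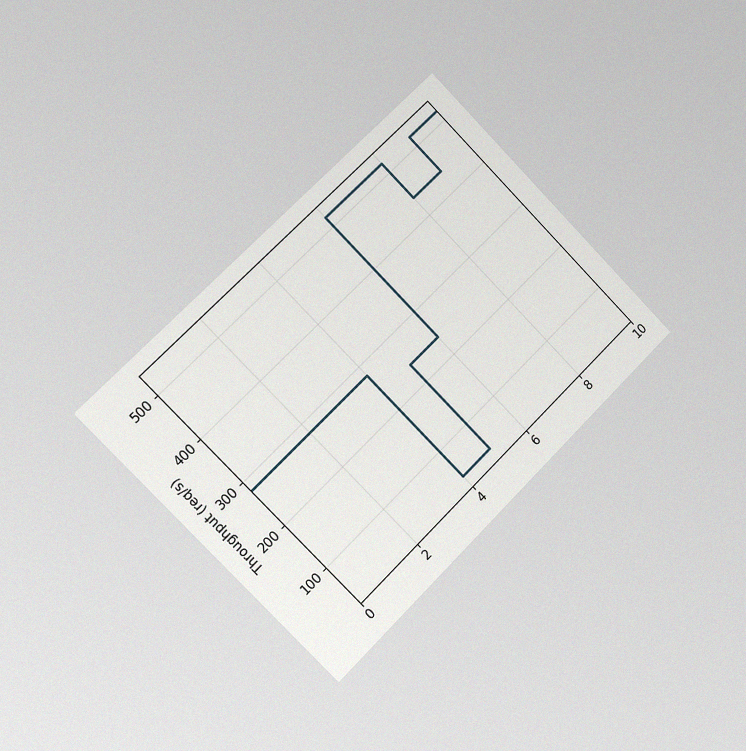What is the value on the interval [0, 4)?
The chart is tilted about 45° counter-clockwise and viewed slightly from the left, with some photo noise. On [0, 4) the step sits at 280req/s.

280req/s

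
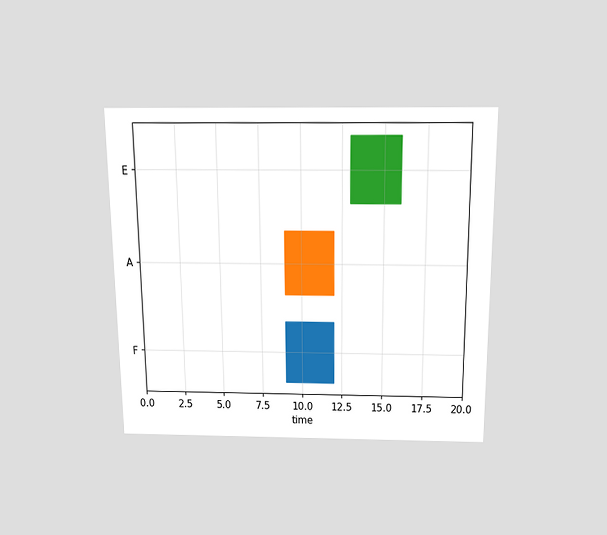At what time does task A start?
The chart is viewed slightly from above. The A bar begins at t=9.

9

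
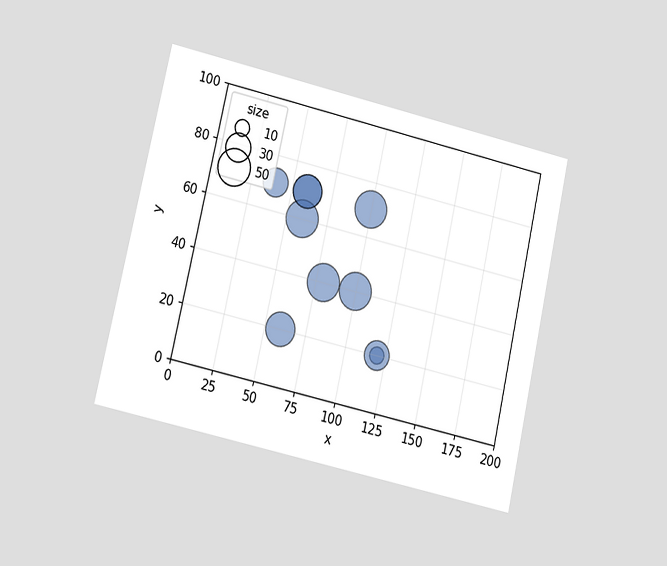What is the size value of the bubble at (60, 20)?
40

The chart is tilted about 13° clockwise and viewed at a slight angle. Matching the bubble at (60, 20) against the size legend gives 40.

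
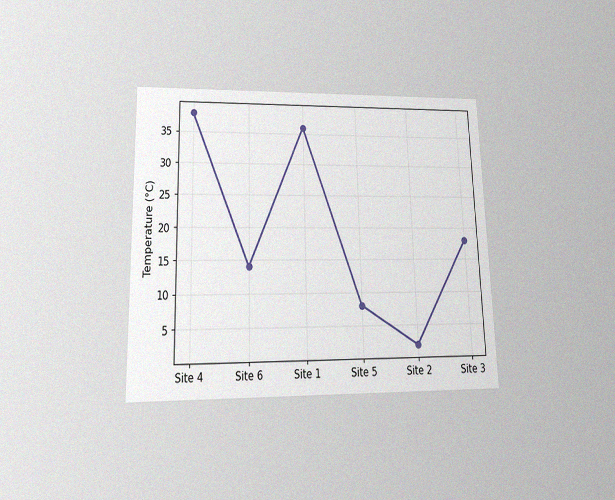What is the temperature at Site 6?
The chart is viewed slightly from below, with some photo noise. At Site 6, the line is at 14°C.

14°C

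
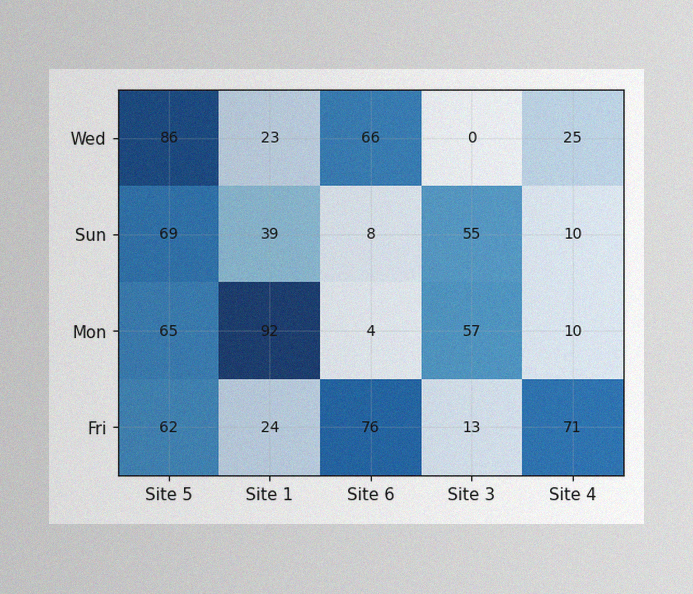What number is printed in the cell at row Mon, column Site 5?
65

The image has some photo noise and uneven lighting. The (Mon, Site 5) cell reads 65.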